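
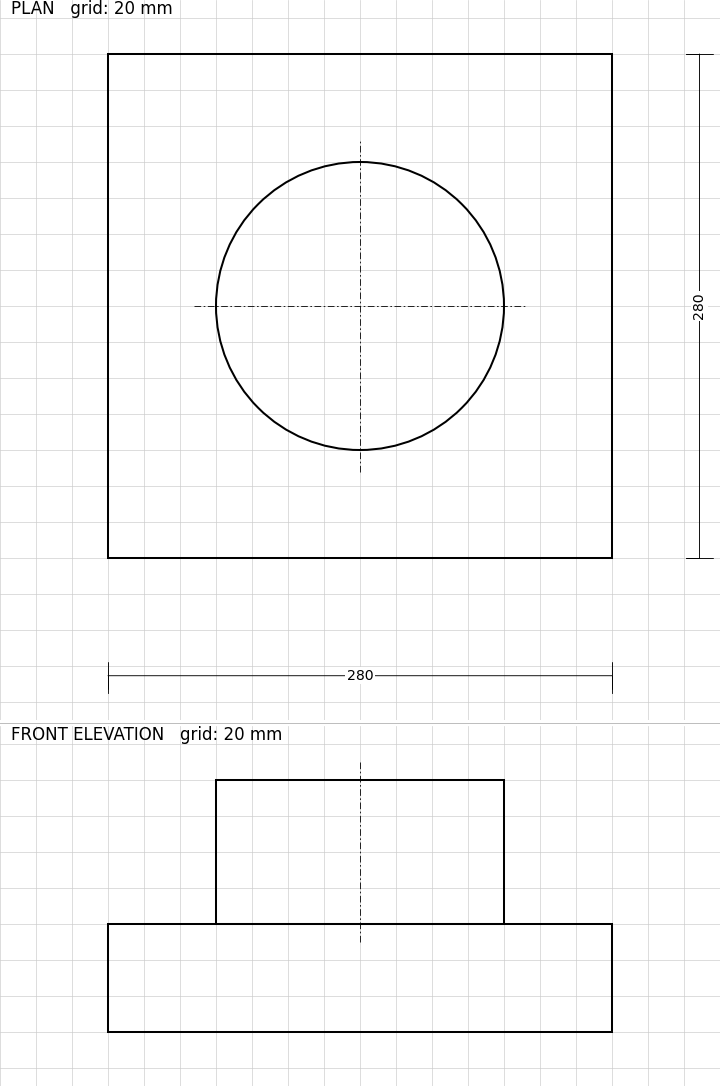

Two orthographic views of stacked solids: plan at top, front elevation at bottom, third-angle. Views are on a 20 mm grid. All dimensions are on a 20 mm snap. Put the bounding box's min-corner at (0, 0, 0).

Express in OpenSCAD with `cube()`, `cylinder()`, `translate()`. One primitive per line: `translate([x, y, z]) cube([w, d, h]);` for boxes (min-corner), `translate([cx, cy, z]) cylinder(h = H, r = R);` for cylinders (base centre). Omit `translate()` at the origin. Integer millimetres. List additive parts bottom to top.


cube([280, 280, 60]);
translate([140, 140, 60]) cylinder(h = 80, r = 80);


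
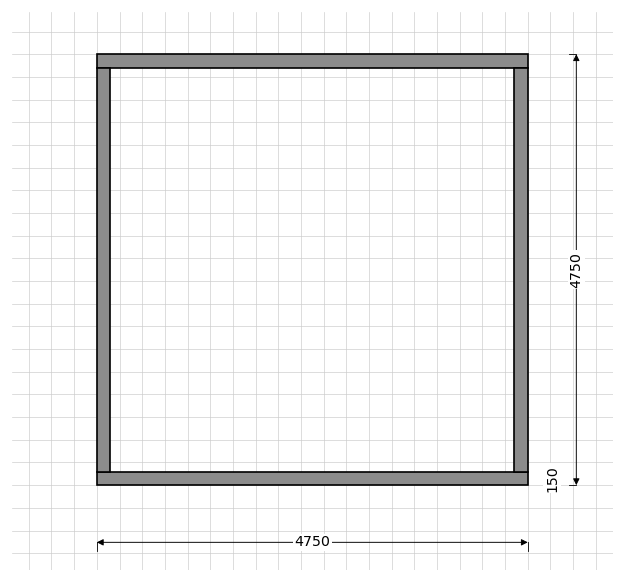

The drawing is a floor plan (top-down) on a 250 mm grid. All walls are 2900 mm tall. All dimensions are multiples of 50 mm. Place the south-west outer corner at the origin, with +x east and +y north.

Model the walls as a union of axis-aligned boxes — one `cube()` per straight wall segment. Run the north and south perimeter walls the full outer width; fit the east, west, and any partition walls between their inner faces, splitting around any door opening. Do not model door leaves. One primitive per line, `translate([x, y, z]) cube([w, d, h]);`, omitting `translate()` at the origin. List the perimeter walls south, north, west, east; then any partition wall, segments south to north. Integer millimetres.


cube([4750, 150, 2900]);
translate([0, 4600, 0]) cube([4750, 150, 2900]);
translate([0, 150, 0]) cube([150, 4450, 2900]);
translate([4600, 150, 0]) cube([150, 4450, 2900]);


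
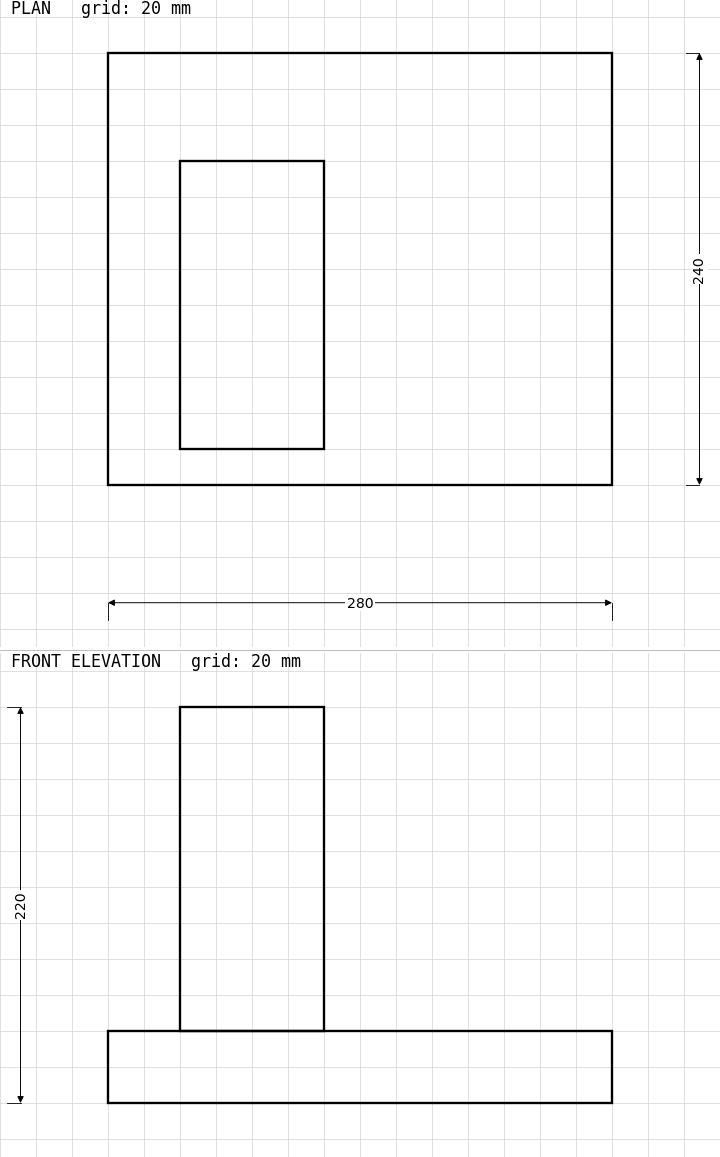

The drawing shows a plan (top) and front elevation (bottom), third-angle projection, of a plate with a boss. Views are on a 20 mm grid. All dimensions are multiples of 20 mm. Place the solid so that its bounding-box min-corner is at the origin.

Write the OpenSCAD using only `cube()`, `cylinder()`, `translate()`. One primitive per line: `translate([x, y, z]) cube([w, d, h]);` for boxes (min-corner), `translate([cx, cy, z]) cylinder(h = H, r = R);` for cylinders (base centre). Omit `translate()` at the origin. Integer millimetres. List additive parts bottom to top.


cube([280, 240, 40]);
translate([40, 20, 40]) cube([80, 160, 180]);


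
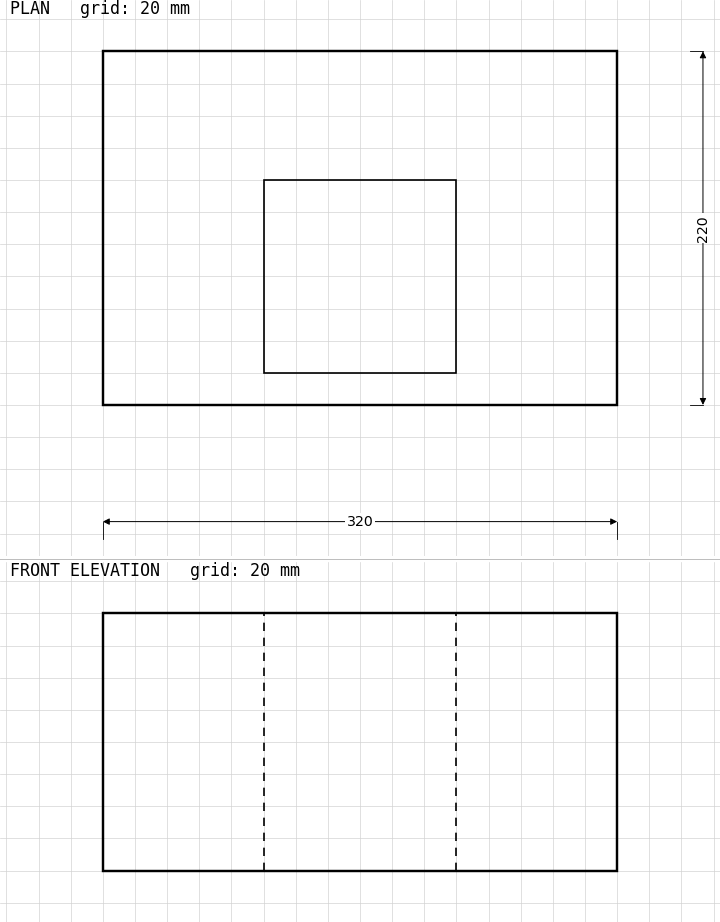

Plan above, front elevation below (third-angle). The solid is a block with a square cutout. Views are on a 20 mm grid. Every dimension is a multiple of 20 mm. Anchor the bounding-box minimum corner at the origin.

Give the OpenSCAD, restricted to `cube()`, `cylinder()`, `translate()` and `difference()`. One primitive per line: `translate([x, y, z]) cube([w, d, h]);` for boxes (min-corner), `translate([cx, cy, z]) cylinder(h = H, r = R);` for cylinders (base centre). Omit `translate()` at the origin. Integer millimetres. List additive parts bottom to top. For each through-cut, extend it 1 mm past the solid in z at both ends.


difference() {
  cube([320, 220, 160]);
  translate([100, 20, -1]) cube([120, 120, 162]);
}


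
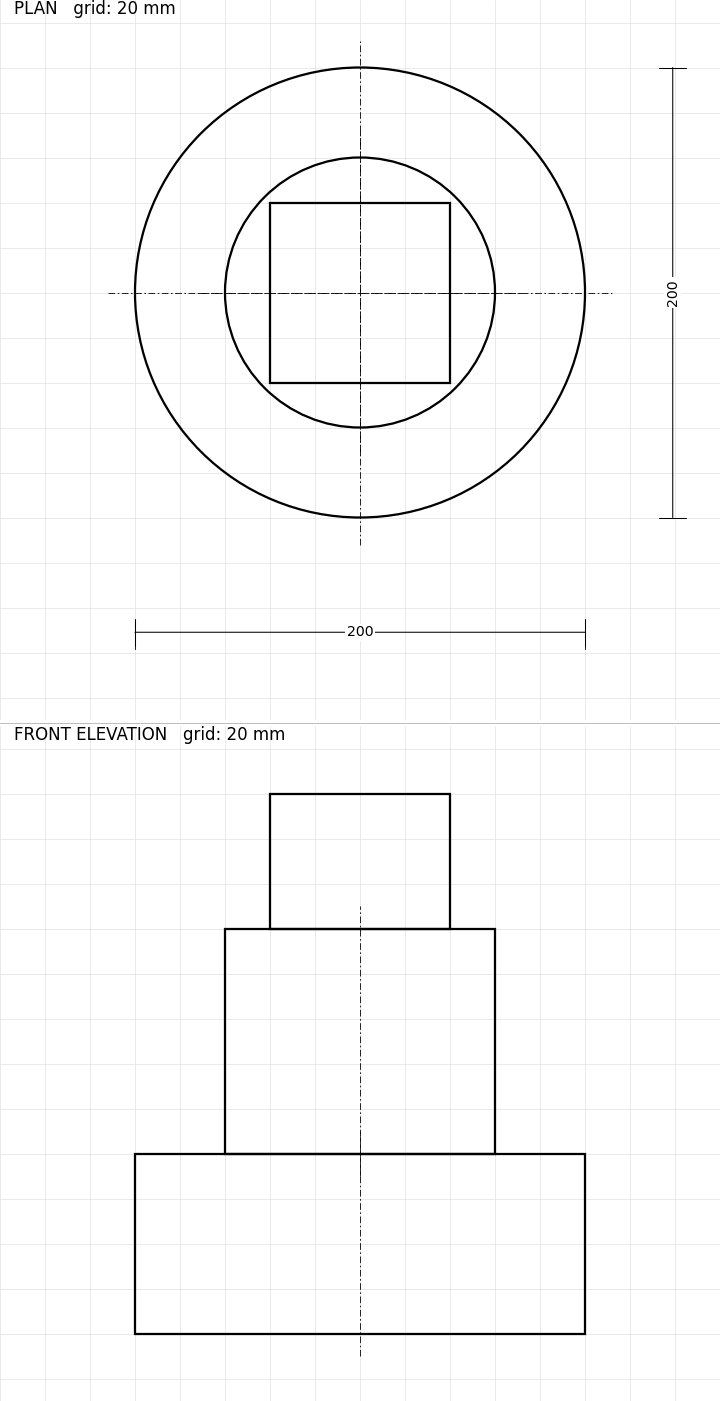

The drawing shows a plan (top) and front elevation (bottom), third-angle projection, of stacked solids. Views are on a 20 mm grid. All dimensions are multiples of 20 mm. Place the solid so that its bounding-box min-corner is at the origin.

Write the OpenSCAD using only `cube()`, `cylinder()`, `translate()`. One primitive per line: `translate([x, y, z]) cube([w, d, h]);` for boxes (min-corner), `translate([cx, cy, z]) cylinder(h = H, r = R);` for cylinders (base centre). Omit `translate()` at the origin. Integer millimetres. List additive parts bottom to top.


translate([100, 100, 0]) cylinder(h = 80, r = 100);
translate([100, 100, 80]) cylinder(h = 100, r = 60);
translate([60, 60, 180]) cube([80, 80, 60]);


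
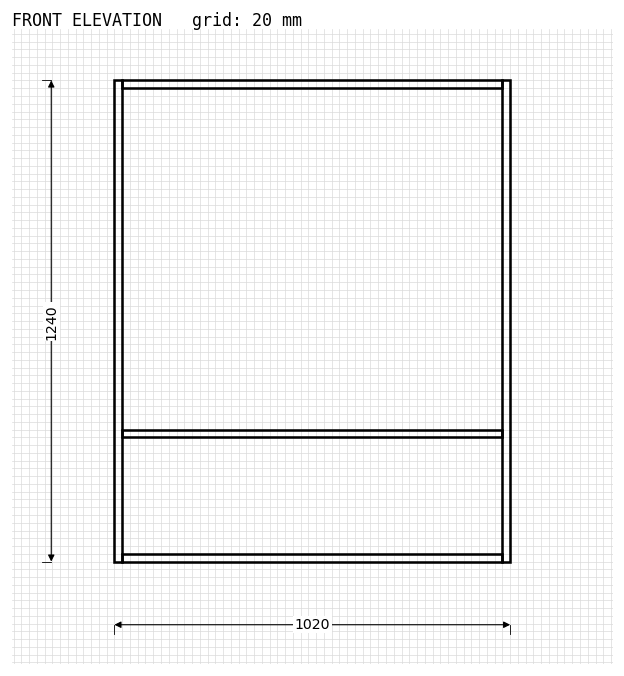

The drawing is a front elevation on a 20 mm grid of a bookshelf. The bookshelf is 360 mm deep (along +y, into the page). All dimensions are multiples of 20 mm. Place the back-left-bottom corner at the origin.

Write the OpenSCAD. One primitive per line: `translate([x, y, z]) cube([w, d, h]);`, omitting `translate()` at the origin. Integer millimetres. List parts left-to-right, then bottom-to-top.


cube([20, 360, 1240]);
translate([20, 0, 0]) cube([980, 360, 20]);
translate([20, 0, 320]) cube([980, 360, 20]);
translate([20, 0, 1220]) cube([980, 360, 20]);
translate([1000, 0, 0]) cube([20, 360, 1240]);


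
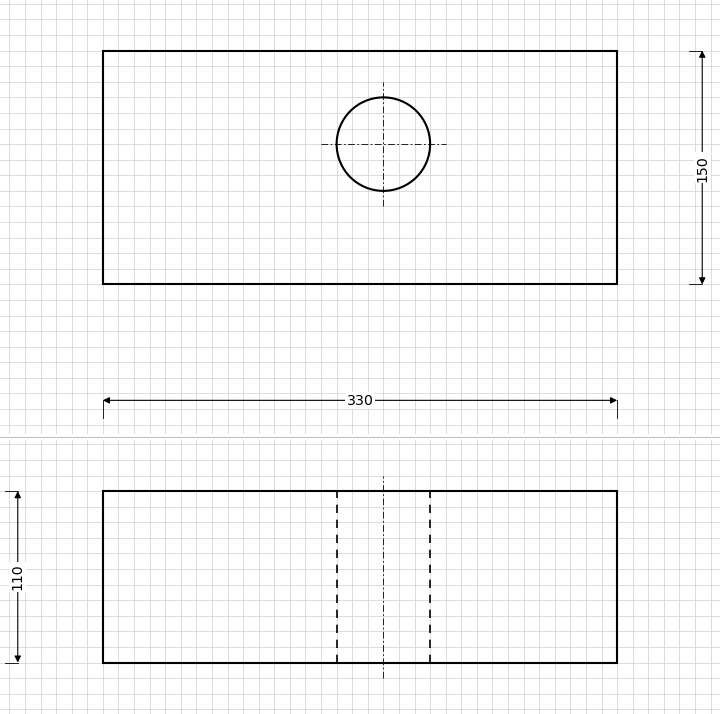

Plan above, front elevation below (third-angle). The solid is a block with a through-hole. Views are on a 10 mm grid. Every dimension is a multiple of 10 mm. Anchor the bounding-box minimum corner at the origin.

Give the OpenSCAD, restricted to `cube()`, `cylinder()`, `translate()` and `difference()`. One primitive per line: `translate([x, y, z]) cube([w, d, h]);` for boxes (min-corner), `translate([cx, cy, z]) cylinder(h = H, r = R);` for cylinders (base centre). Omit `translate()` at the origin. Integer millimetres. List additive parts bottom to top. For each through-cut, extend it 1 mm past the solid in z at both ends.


difference() {
  cube([330, 150, 110]);
  translate([180, 90, -1]) cylinder(h = 112, r = 30);
}


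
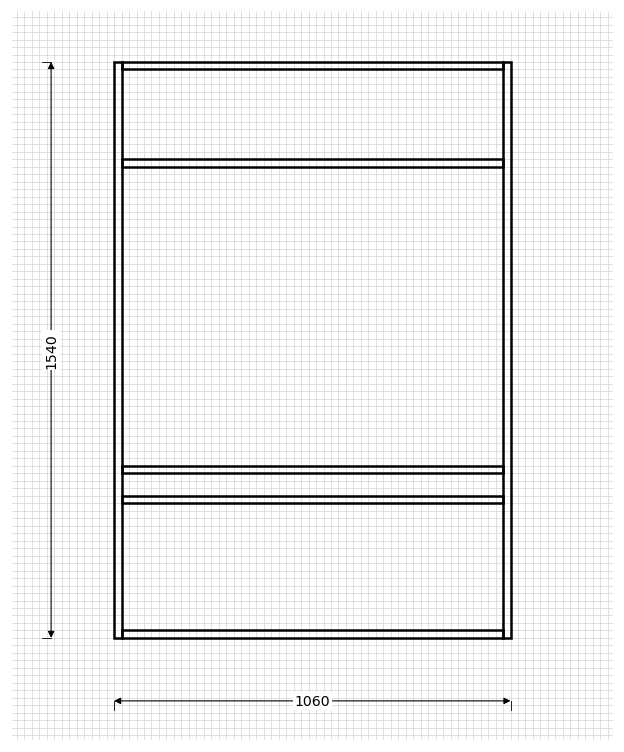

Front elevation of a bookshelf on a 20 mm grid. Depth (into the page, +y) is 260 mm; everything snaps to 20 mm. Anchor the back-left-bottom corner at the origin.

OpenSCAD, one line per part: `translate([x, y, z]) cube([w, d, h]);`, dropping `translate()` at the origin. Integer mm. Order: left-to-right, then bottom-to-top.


cube([20, 260, 1540]);
translate([20, 0, 0]) cube([1020, 260, 20]);
translate([20, 0, 360]) cube([1020, 260, 20]);
translate([20, 0, 440]) cube([1020, 260, 20]);
translate([20, 0, 1260]) cube([1020, 260, 20]);
translate([20, 0, 1520]) cube([1020, 260, 20]);
translate([1040, 0, 0]) cube([20, 260, 1540]);


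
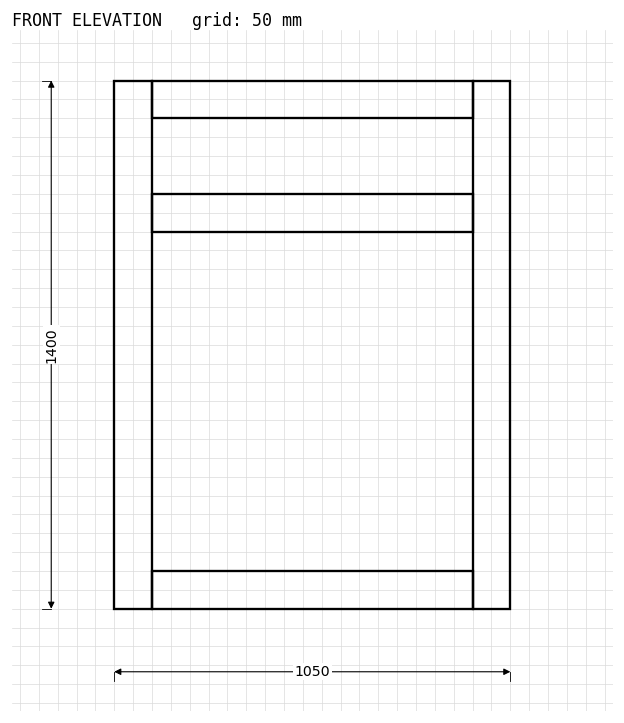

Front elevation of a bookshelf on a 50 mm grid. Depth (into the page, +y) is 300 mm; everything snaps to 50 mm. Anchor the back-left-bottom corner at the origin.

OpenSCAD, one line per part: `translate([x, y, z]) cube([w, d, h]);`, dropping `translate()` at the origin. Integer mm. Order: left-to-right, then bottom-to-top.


cube([100, 300, 1400]);
translate([100, 0, 0]) cube([850, 300, 100]);
translate([100, 0, 1000]) cube([850, 300, 100]);
translate([100, 0, 1300]) cube([850, 300, 100]);
translate([950, 0, 0]) cube([100, 300, 1400]);


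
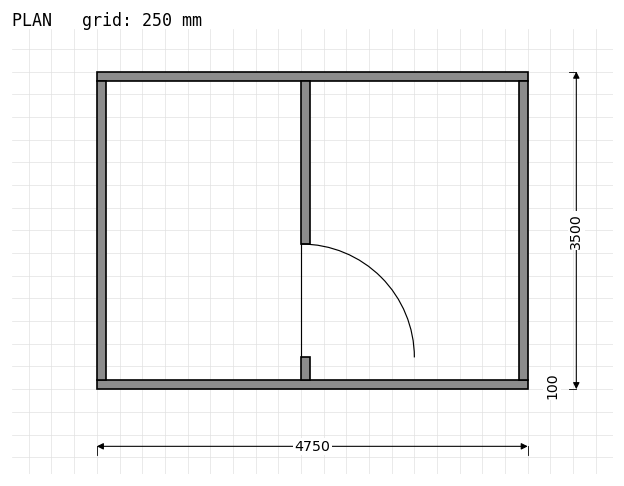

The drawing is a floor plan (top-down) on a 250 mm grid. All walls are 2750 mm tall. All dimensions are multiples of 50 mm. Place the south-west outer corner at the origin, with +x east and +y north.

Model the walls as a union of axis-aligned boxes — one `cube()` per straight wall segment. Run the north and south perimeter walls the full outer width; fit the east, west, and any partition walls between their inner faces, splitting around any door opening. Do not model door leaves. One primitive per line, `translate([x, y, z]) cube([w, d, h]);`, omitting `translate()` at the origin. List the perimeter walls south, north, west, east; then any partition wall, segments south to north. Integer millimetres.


cube([4750, 100, 2750]);
translate([0, 3400, 0]) cube([4750, 100, 2750]);
translate([0, 100, 0]) cube([100, 3300, 2750]);
translate([4650, 100, 0]) cube([100, 3300, 2750]);
translate([2250, 100, 0]) cube([100, 250, 2750]);
translate([2250, 1600, 0]) cube([100, 1800, 2750]);


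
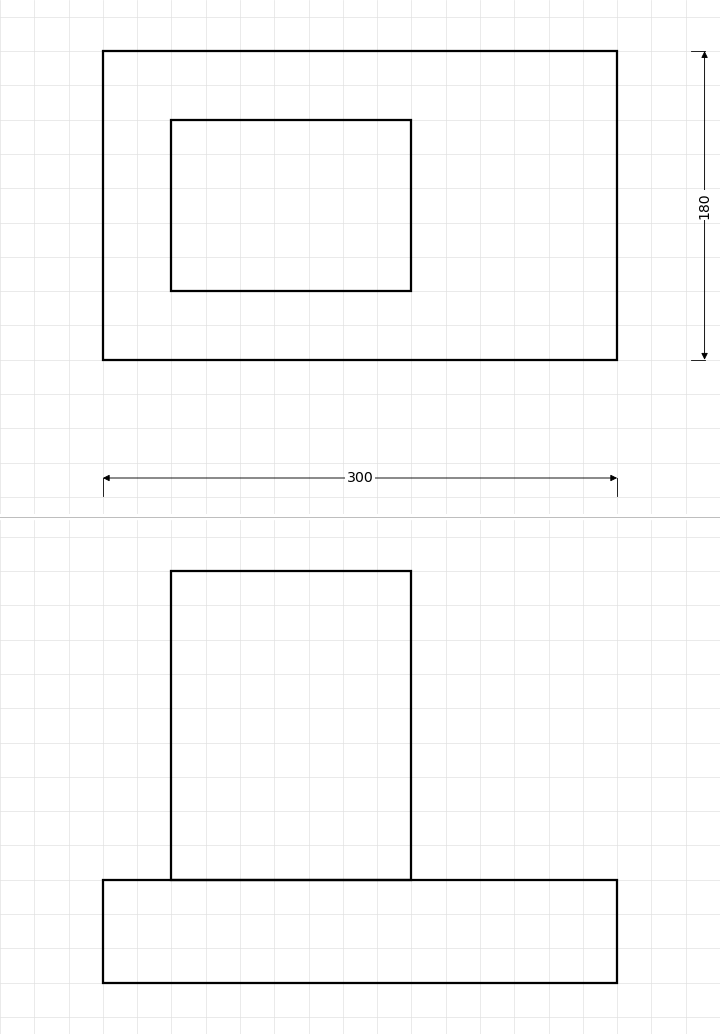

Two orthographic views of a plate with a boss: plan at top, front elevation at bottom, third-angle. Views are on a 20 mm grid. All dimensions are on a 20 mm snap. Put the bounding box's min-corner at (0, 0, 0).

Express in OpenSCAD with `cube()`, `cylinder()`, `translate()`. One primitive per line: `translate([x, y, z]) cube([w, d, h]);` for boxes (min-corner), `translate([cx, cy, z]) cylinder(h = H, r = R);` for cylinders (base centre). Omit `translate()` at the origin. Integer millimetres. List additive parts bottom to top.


cube([300, 180, 60]);
translate([40, 40, 60]) cube([140, 100, 180]);


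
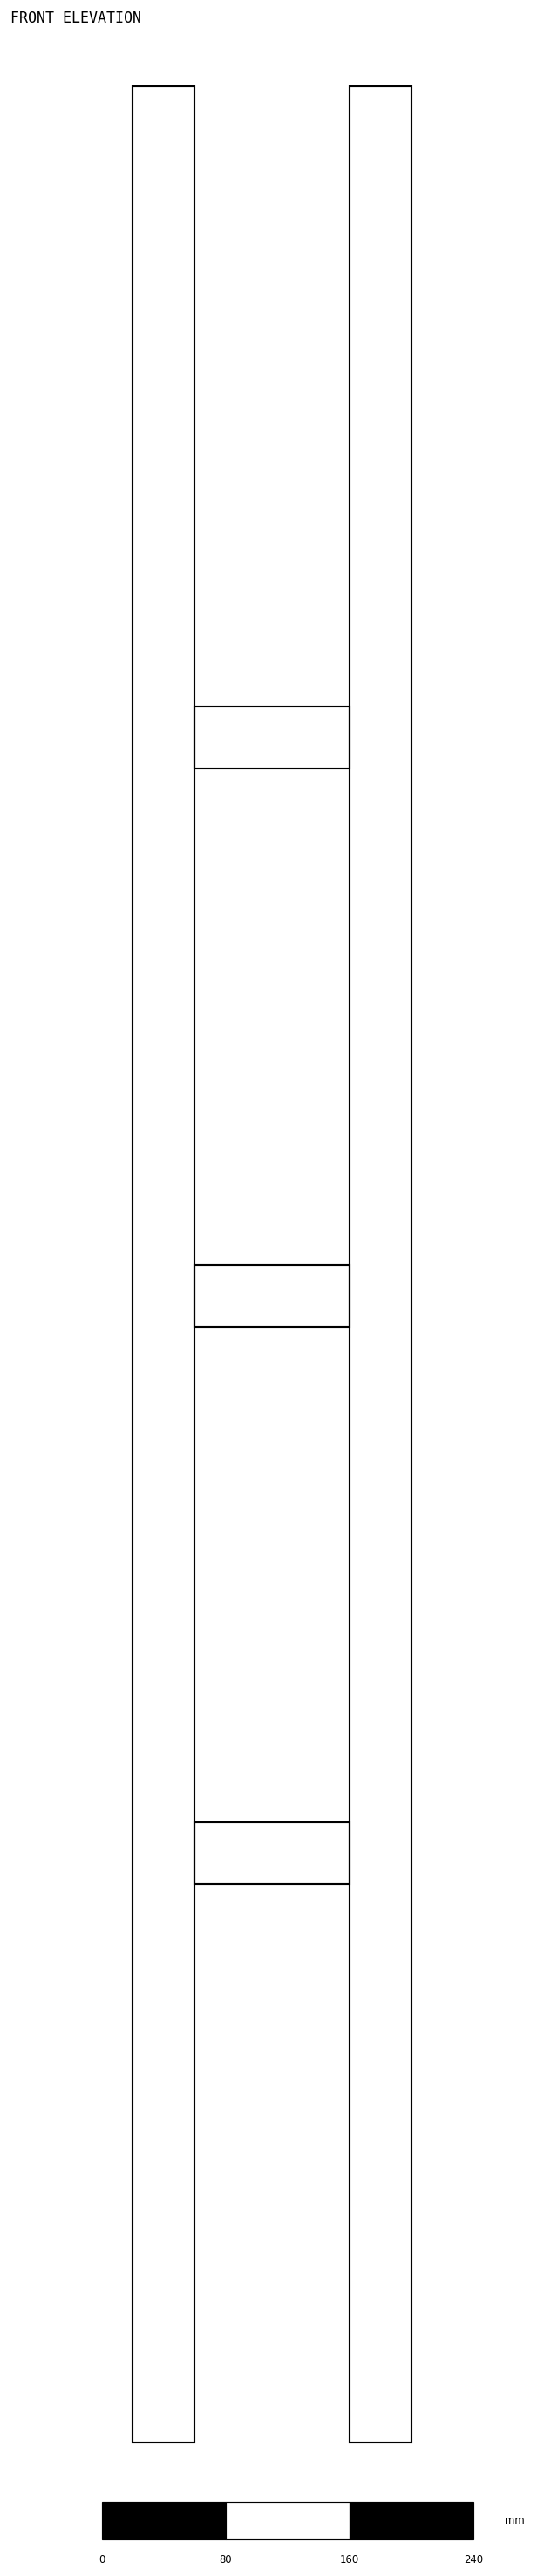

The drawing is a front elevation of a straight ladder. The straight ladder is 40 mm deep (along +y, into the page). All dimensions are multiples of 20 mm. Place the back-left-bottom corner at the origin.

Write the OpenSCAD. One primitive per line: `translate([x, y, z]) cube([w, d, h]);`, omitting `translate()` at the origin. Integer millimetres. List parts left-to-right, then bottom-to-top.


cube([40, 40, 1520]);
translate([40, 0, 360]) cube([100, 40, 40]);
translate([40, 0, 720]) cube([100, 40, 40]);
translate([40, 0, 1080]) cube([100, 40, 40]);
translate([140, 0, 0]) cube([40, 40, 1520]);


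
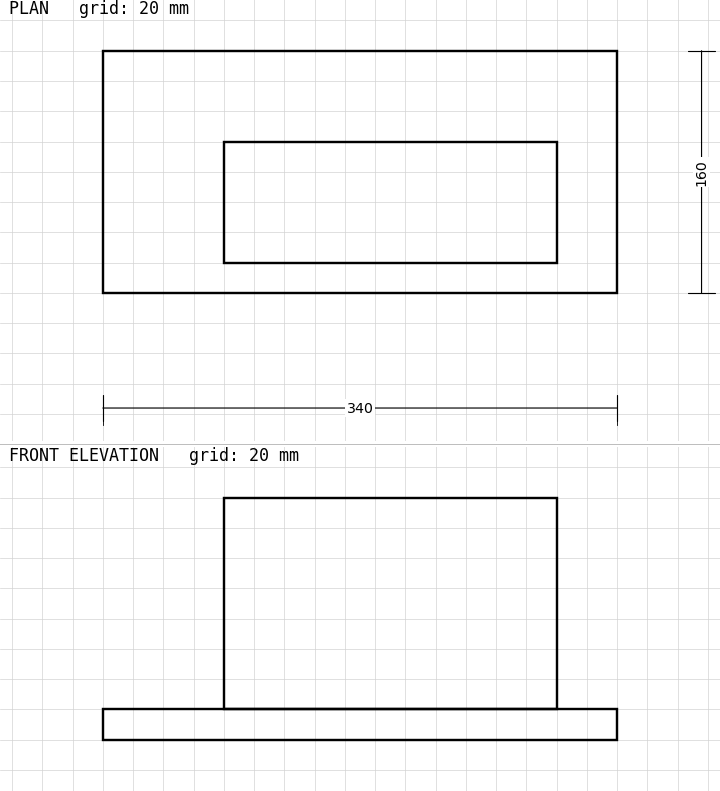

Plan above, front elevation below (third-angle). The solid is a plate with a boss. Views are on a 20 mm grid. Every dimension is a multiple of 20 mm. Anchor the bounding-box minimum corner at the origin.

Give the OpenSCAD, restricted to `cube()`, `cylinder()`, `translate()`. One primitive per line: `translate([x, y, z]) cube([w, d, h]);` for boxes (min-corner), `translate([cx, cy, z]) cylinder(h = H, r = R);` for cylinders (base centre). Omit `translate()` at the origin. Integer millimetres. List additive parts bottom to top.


cube([340, 160, 20]);
translate([80, 20, 20]) cube([220, 80, 140]);


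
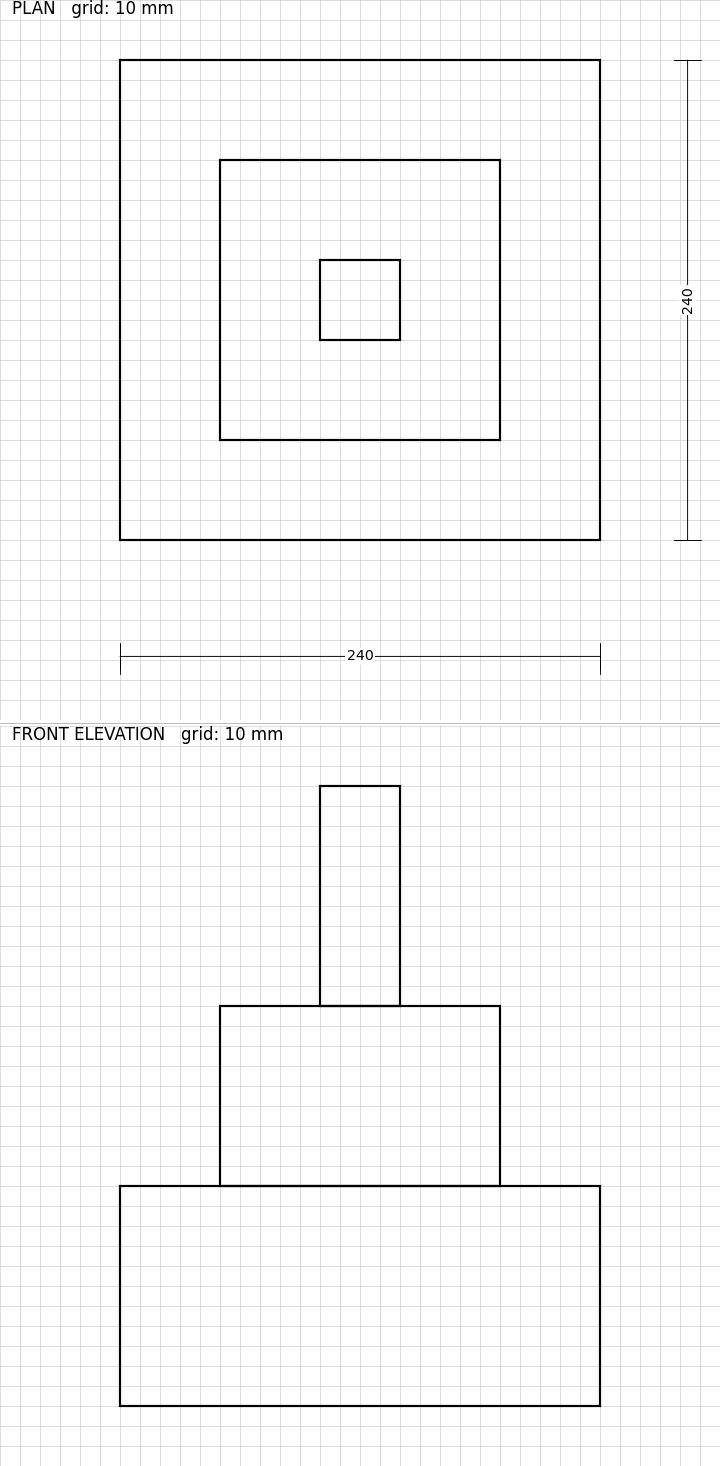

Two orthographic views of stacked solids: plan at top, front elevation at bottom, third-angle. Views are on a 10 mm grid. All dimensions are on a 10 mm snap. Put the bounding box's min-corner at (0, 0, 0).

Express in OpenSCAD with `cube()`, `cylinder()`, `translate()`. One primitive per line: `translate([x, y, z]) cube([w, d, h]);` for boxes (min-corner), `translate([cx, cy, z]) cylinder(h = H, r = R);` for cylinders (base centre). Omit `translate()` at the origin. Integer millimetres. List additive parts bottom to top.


cube([240, 240, 110]);
translate([50, 50, 110]) cube([140, 140, 90]);
translate([100, 100, 200]) cube([40, 40, 110]);


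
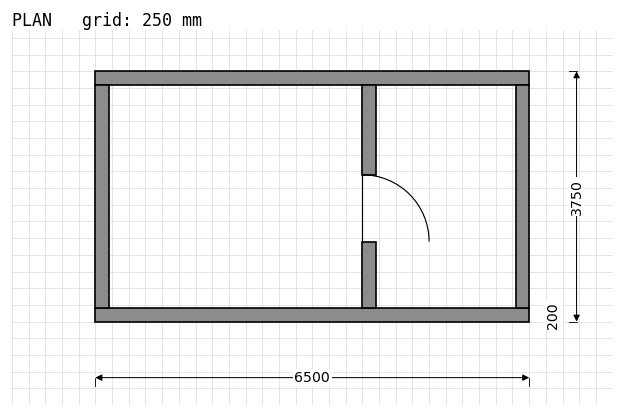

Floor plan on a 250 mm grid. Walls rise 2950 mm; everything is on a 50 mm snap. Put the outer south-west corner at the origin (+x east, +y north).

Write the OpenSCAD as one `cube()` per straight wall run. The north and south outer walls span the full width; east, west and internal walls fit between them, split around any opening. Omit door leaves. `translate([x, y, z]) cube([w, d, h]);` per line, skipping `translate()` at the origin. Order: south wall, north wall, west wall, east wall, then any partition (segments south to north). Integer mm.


cube([6500, 200, 2950]);
translate([0, 3550, 0]) cube([6500, 200, 2950]);
translate([0, 200, 0]) cube([200, 3350, 2950]);
translate([6300, 200, 0]) cube([200, 3350, 2950]);
translate([4000, 200, 0]) cube([200, 1000, 2950]);
translate([4000, 2200, 0]) cube([200, 1350, 2950]);


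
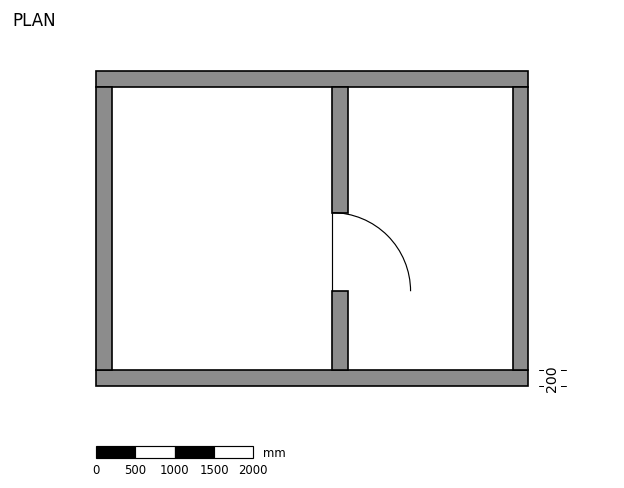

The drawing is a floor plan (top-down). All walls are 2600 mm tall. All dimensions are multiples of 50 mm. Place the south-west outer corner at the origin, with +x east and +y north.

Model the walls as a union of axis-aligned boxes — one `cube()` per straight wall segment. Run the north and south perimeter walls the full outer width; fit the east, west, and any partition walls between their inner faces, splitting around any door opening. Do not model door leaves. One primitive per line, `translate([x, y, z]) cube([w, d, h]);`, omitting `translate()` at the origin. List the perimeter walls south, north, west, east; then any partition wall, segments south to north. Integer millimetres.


cube([5500, 200, 2600]);
translate([0, 3800, 0]) cube([5500, 200, 2600]);
translate([0, 200, 0]) cube([200, 3600, 2600]);
translate([5300, 200, 0]) cube([200, 3600, 2600]);
translate([3000, 200, 0]) cube([200, 1000, 2600]);
translate([3000, 2200, 0]) cube([200, 1600, 2600]);


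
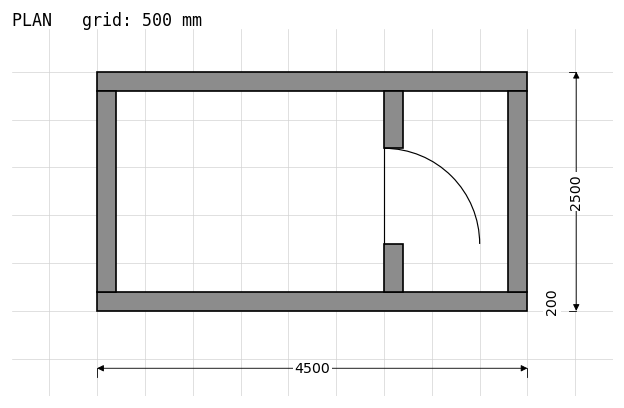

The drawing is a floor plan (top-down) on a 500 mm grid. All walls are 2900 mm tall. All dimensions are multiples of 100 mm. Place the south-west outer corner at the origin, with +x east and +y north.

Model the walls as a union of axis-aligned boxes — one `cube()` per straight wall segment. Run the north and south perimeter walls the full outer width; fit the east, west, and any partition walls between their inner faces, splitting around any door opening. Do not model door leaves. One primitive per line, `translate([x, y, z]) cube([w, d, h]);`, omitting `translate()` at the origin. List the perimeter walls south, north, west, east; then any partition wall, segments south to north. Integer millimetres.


cube([4500, 200, 2900]);
translate([0, 2300, 0]) cube([4500, 200, 2900]);
translate([0, 200, 0]) cube([200, 2100, 2900]);
translate([4300, 200, 0]) cube([200, 2100, 2900]);
translate([3000, 200, 0]) cube([200, 500, 2900]);
translate([3000, 1700, 0]) cube([200, 600, 2900]);


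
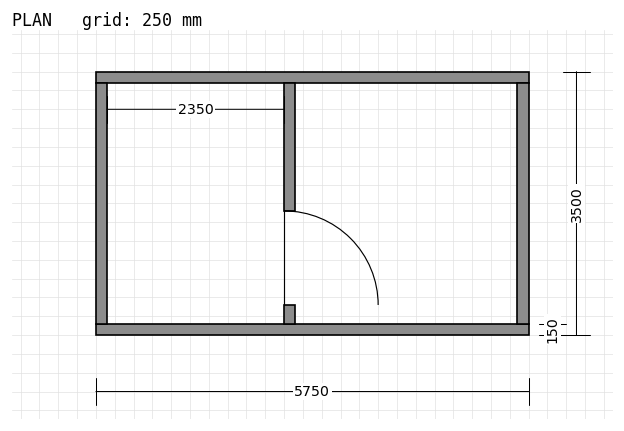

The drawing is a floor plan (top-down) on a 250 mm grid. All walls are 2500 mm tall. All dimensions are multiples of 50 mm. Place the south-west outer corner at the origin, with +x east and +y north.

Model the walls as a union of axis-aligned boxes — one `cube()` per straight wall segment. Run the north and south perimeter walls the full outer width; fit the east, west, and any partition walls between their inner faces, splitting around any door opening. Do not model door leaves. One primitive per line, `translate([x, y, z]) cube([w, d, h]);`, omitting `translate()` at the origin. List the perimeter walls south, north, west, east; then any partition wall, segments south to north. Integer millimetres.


cube([5750, 150, 2500]);
translate([0, 3350, 0]) cube([5750, 150, 2500]);
translate([0, 150, 0]) cube([150, 3200, 2500]);
translate([5600, 150, 0]) cube([150, 3200, 2500]);
translate([2500, 150, 0]) cube([150, 250, 2500]);
translate([2500, 1650, 0]) cube([150, 1700, 2500]);


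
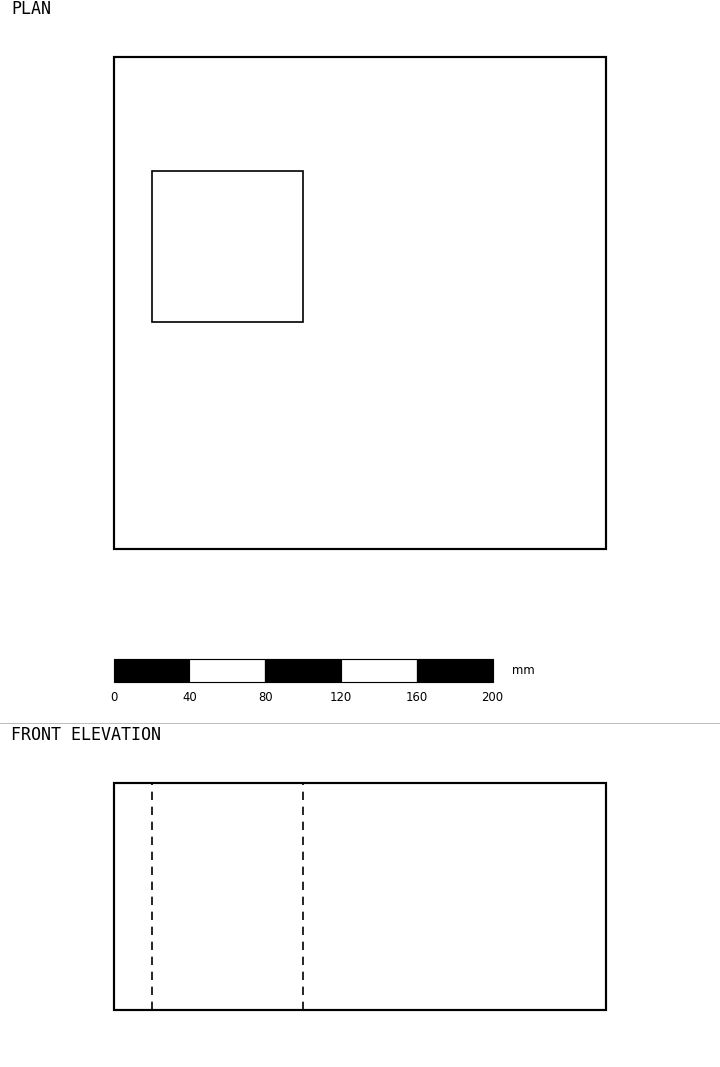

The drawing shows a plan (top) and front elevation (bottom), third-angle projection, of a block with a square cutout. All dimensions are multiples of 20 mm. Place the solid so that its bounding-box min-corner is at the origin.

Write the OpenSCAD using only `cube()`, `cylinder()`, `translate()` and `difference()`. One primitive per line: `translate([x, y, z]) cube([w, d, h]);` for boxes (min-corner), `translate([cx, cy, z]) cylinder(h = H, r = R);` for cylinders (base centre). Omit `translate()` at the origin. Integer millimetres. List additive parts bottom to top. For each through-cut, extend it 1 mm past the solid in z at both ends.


difference() {
  cube([260, 260, 120]);
  translate([20, 120, -1]) cube([80, 80, 122]);
}


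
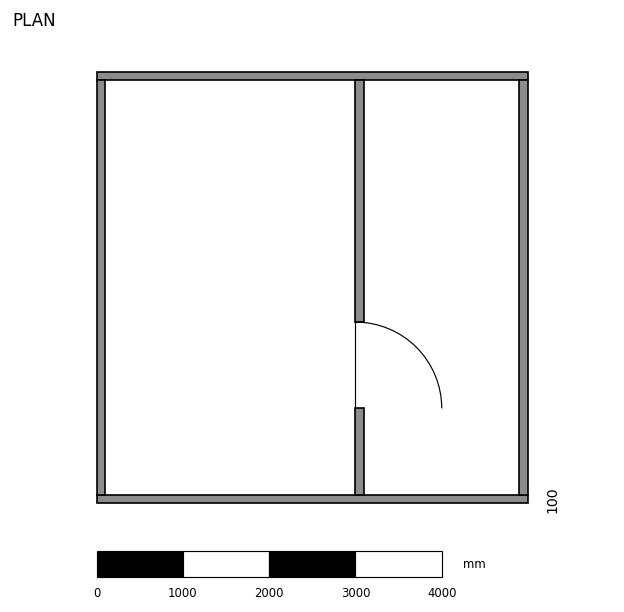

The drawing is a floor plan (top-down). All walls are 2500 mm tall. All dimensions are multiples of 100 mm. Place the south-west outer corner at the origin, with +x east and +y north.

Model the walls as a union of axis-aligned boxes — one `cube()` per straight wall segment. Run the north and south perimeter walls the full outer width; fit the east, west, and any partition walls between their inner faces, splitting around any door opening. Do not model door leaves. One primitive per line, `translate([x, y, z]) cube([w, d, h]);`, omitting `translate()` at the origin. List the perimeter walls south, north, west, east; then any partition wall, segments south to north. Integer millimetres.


cube([5000, 100, 2500]);
translate([0, 4900, 0]) cube([5000, 100, 2500]);
translate([0, 100, 0]) cube([100, 4800, 2500]);
translate([4900, 100, 0]) cube([100, 4800, 2500]);
translate([3000, 100, 0]) cube([100, 1000, 2500]);
translate([3000, 2100, 0]) cube([100, 2800, 2500]);


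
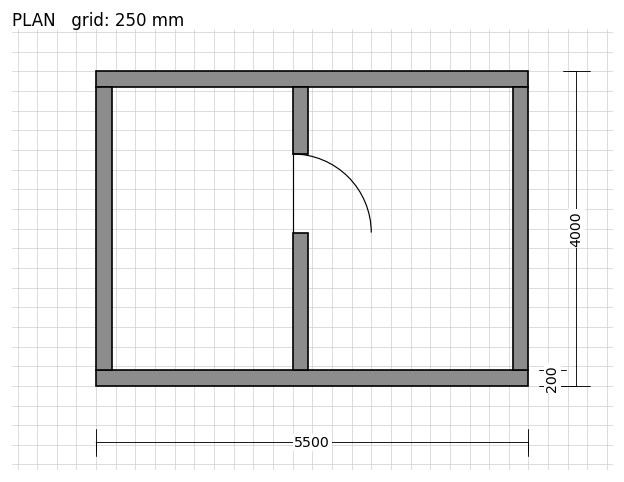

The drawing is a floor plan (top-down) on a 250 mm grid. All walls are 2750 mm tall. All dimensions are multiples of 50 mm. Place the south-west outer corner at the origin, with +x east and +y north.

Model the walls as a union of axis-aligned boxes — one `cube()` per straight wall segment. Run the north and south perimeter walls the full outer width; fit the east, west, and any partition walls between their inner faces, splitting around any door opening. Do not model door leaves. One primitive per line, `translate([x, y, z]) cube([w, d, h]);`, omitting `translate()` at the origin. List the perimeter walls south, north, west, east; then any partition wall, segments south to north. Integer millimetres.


cube([5500, 200, 2750]);
translate([0, 3800, 0]) cube([5500, 200, 2750]);
translate([0, 200, 0]) cube([200, 3600, 2750]);
translate([5300, 200, 0]) cube([200, 3600, 2750]);
translate([2500, 200, 0]) cube([200, 1750, 2750]);
translate([2500, 2950, 0]) cube([200, 850, 2750]);


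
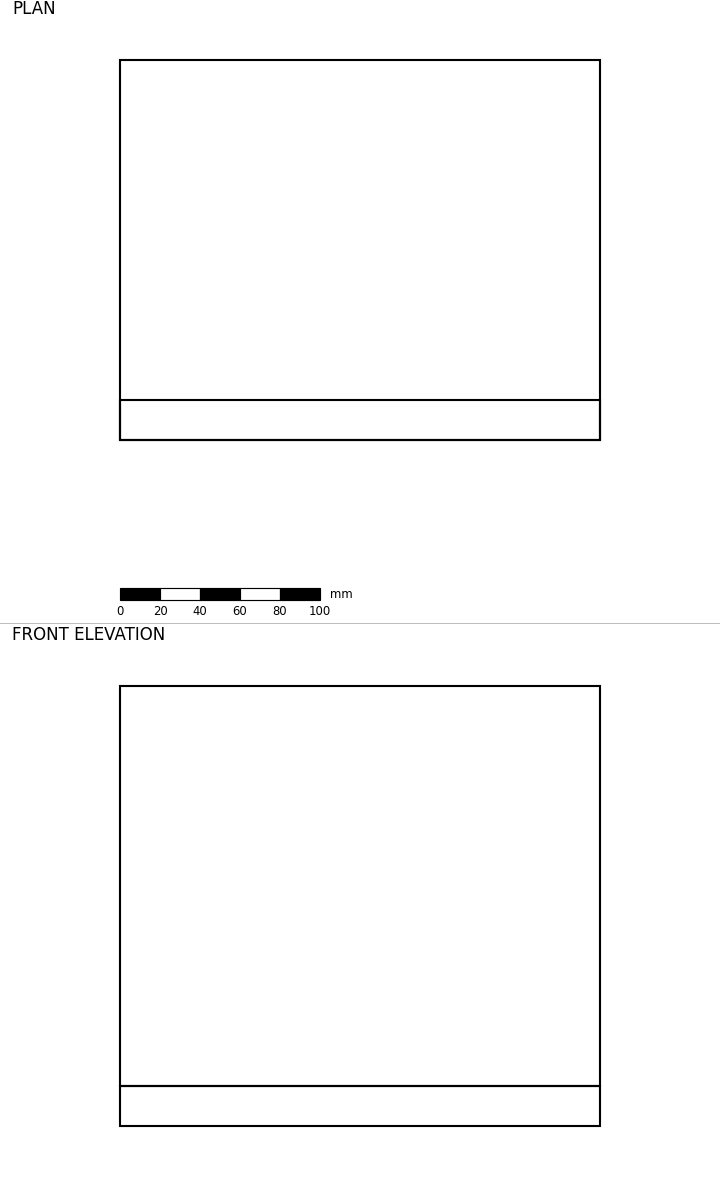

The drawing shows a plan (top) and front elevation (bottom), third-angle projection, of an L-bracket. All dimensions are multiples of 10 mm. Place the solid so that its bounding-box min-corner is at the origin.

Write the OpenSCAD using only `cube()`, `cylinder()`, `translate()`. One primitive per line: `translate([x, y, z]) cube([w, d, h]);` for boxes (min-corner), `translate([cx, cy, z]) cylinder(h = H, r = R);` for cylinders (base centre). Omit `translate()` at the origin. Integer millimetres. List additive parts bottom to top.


cube([240, 190, 20]);
translate([0, 0, 20]) cube([240, 20, 200]);


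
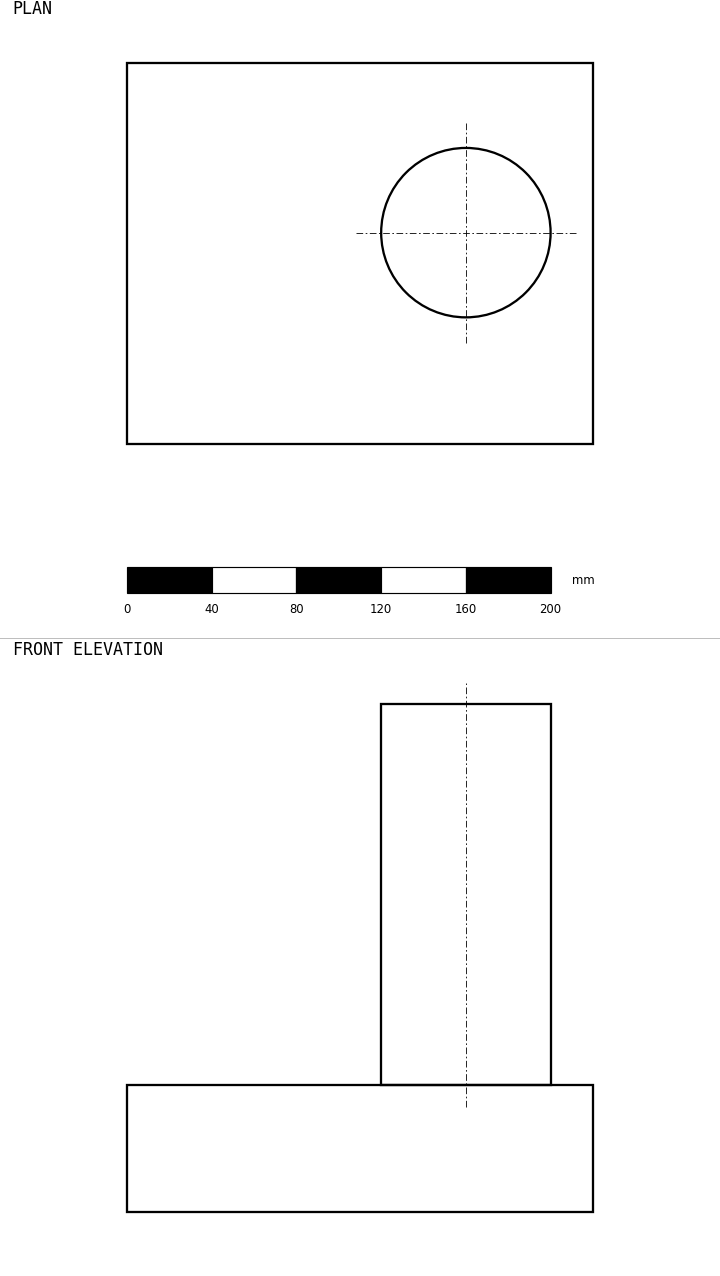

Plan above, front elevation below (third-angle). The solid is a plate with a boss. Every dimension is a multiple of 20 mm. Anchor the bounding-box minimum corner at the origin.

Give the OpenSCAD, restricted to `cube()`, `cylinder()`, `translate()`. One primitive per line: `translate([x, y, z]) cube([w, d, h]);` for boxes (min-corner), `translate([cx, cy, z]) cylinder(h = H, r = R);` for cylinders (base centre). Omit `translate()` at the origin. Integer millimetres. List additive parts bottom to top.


cube([220, 180, 60]);
translate([160, 100, 60]) cylinder(h = 180, r = 40);


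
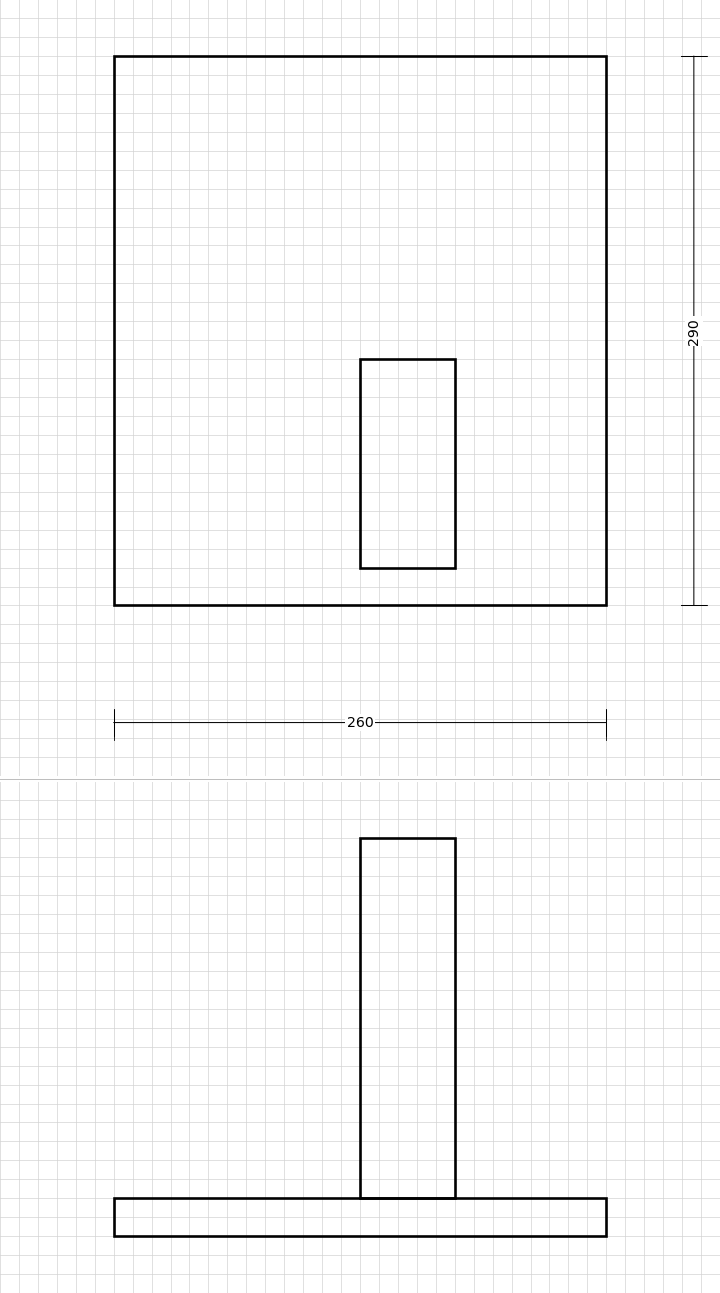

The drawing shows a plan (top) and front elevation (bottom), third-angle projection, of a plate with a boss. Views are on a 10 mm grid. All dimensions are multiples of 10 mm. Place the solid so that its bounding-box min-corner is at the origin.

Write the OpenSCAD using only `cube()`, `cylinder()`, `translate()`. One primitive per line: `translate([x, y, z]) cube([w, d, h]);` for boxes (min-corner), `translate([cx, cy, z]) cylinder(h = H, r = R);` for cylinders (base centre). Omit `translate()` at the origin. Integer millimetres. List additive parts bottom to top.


cube([260, 290, 20]);
translate([130, 20, 20]) cube([50, 110, 190]);


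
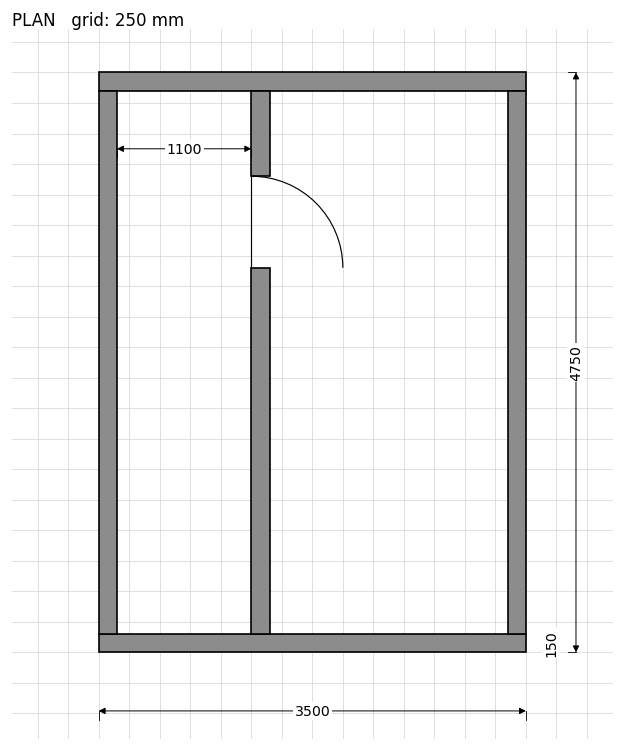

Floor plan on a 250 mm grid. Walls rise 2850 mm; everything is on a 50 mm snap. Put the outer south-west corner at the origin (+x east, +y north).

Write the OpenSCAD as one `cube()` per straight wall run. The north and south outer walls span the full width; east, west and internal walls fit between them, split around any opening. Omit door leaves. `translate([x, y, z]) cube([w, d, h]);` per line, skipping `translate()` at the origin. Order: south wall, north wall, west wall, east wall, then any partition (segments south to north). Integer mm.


cube([3500, 150, 2850]);
translate([0, 4600, 0]) cube([3500, 150, 2850]);
translate([0, 150, 0]) cube([150, 4450, 2850]);
translate([3350, 150, 0]) cube([150, 4450, 2850]);
translate([1250, 150, 0]) cube([150, 3000, 2850]);
translate([1250, 3900, 0]) cube([150, 700, 2850]);


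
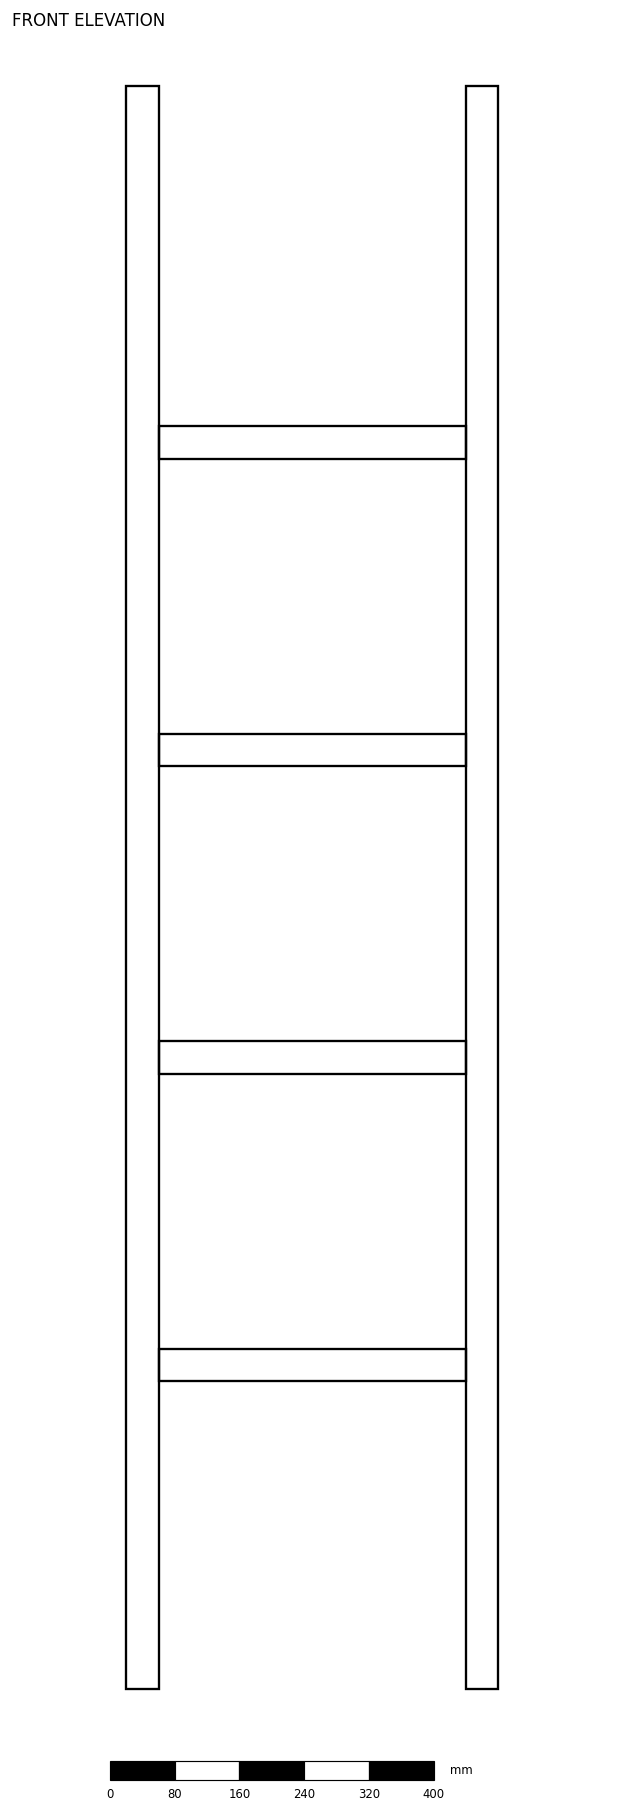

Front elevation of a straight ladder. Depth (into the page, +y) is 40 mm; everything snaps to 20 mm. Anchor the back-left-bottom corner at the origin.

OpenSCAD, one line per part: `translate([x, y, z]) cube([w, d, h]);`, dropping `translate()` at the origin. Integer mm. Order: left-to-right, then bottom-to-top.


cube([40, 40, 1980]);
translate([40, 0, 380]) cube([380, 40, 40]);
translate([40, 0, 760]) cube([380, 40, 40]);
translate([40, 0, 1140]) cube([380, 40, 40]);
translate([40, 0, 1520]) cube([380, 40, 40]);
translate([420, 0, 0]) cube([40, 40, 1980]);


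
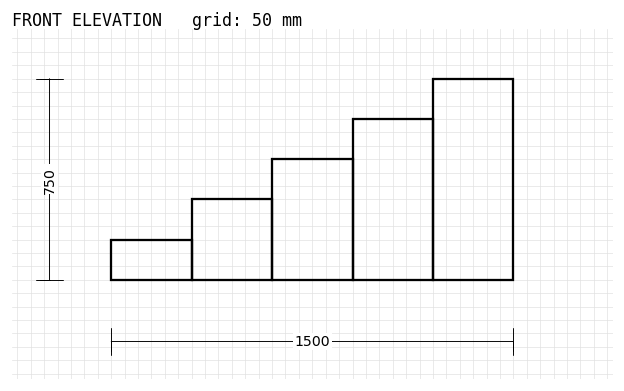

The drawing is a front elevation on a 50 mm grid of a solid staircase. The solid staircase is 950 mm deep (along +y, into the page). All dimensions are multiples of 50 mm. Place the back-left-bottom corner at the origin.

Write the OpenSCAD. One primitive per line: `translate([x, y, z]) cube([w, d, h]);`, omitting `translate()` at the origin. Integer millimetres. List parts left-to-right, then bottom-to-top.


cube([300, 950, 150]);
translate([300, 0, 0]) cube([300, 950, 300]);
translate([600, 0, 0]) cube([300, 950, 450]);
translate([900, 0, 0]) cube([300, 950, 600]);
translate([1200, 0, 0]) cube([300, 950, 750]);


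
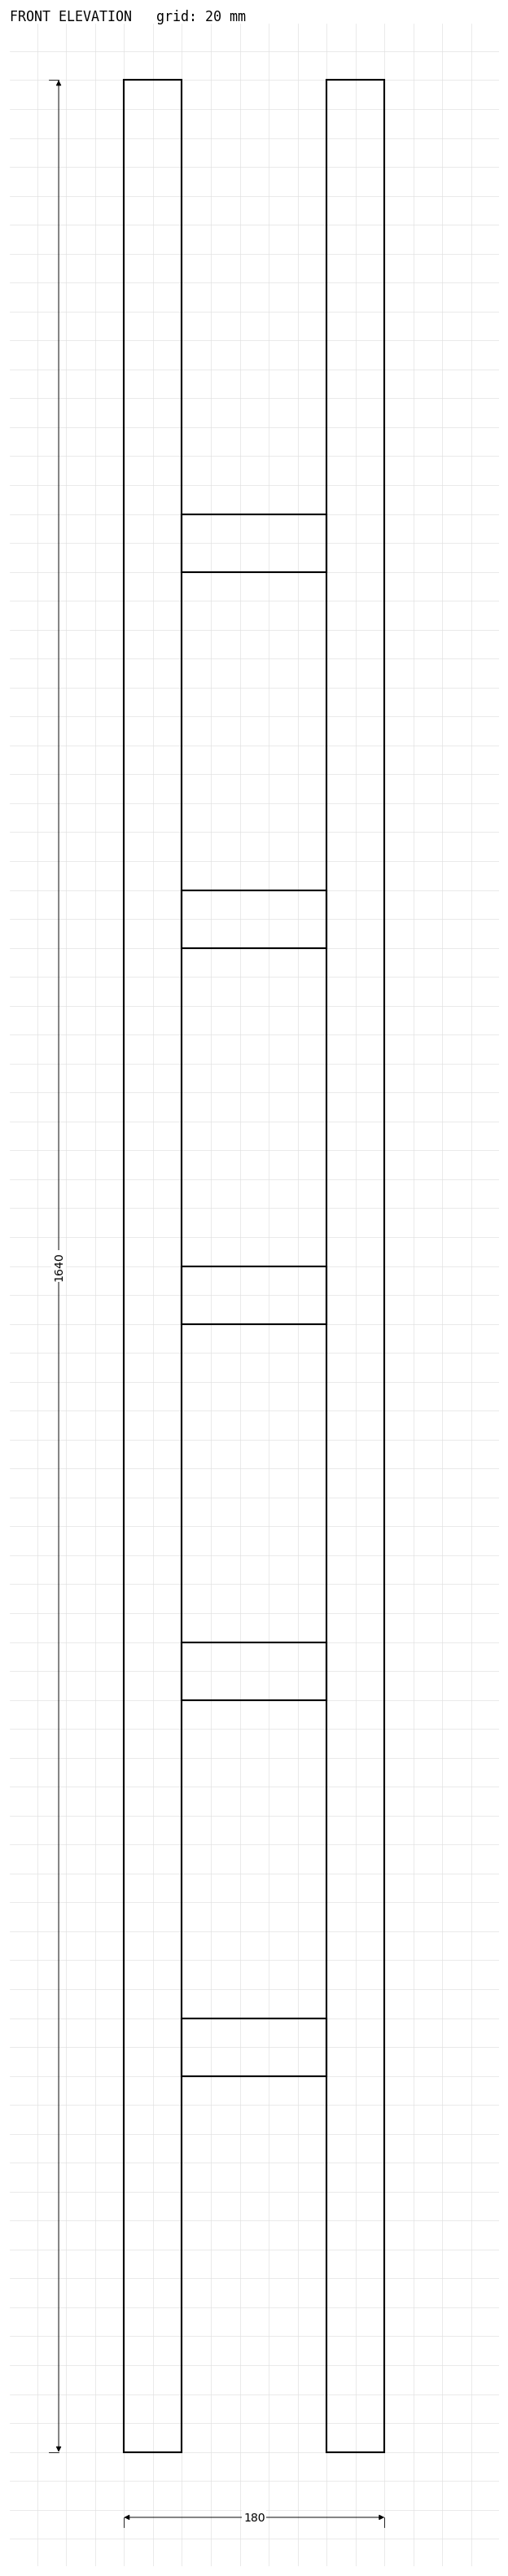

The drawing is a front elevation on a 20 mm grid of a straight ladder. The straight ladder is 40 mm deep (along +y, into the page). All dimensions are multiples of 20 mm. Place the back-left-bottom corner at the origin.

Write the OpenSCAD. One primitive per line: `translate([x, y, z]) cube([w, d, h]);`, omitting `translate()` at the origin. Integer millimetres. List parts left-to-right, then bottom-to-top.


cube([40, 40, 1640]);
translate([40, 0, 260]) cube([100, 40, 40]);
translate([40, 0, 520]) cube([100, 40, 40]);
translate([40, 0, 780]) cube([100, 40, 40]);
translate([40, 0, 1040]) cube([100, 40, 40]);
translate([40, 0, 1300]) cube([100, 40, 40]);
translate([140, 0, 0]) cube([40, 40, 1640]);


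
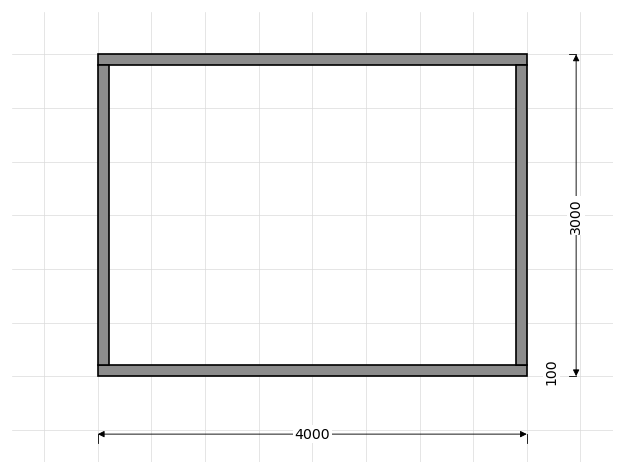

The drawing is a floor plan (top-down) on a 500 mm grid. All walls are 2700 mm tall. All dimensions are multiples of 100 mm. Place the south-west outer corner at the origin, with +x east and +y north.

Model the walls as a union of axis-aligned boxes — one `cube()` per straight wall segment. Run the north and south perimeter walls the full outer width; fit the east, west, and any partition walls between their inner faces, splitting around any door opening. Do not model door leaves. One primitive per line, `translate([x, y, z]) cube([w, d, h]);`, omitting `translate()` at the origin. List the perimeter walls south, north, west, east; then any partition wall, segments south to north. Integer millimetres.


cube([4000, 100, 2700]);
translate([0, 2900, 0]) cube([4000, 100, 2700]);
translate([0, 100, 0]) cube([100, 2800, 2700]);
translate([3900, 100, 0]) cube([100, 2800, 2700]);


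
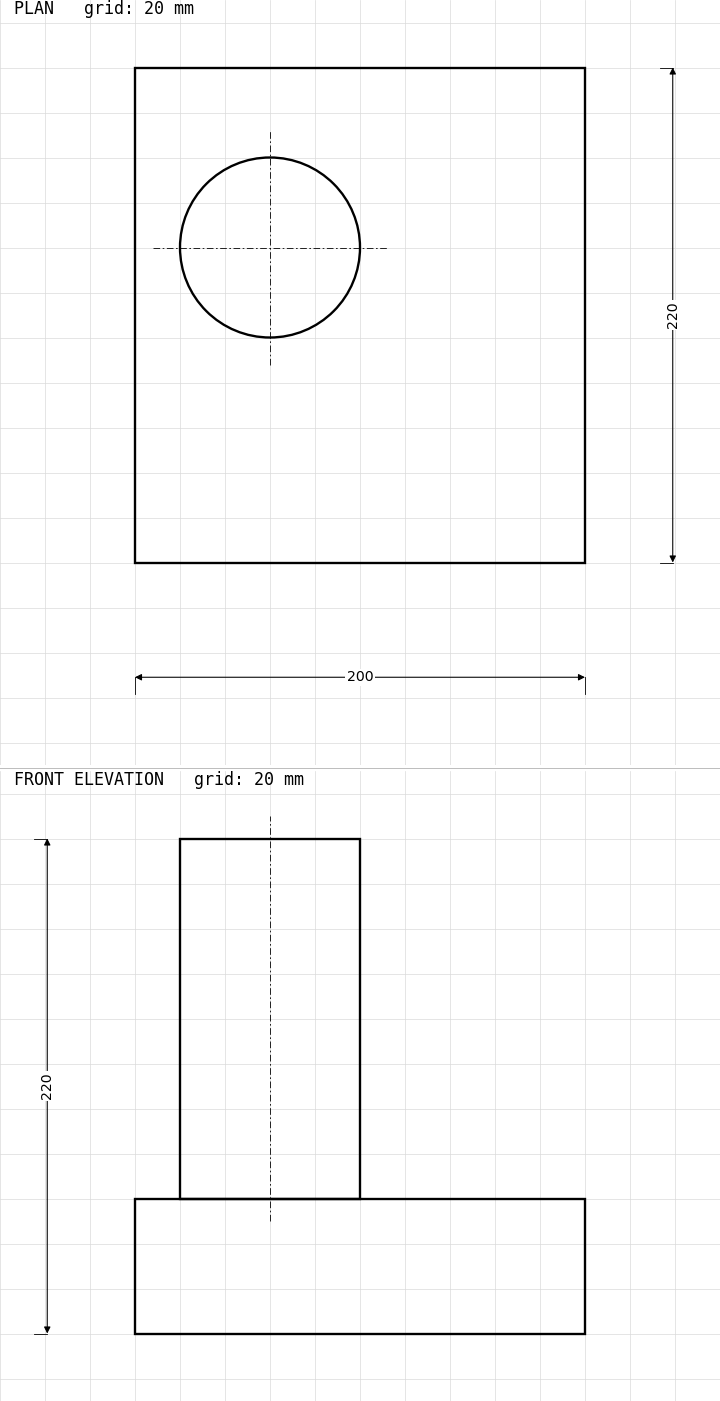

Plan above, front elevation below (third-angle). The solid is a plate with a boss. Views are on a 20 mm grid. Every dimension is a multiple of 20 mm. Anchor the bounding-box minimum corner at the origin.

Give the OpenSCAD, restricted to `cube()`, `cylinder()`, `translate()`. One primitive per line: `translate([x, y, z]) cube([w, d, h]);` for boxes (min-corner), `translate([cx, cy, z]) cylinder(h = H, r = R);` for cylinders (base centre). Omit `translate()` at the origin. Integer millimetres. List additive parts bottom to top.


cube([200, 220, 60]);
translate([60, 140, 60]) cylinder(h = 160, r = 40);


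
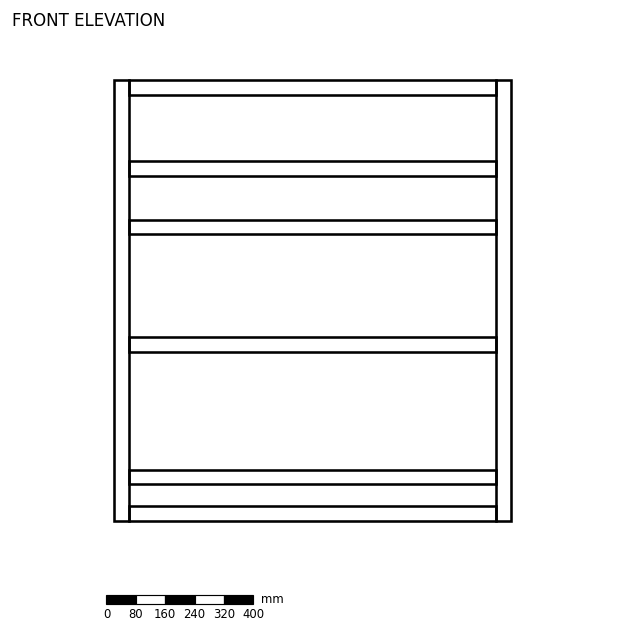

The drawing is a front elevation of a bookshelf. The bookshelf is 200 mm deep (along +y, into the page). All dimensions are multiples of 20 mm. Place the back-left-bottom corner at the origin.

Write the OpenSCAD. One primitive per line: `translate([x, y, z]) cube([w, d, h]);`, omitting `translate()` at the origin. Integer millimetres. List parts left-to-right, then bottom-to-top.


cube([40, 200, 1200]);
translate([40, 0, 0]) cube([1000, 200, 40]);
translate([40, 0, 100]) cube([1000, 200, 40]);
translate([40, 0, 460]) cube([1000, 200, 40]);
translate([40, 0, 780]) cube([1000, 200, 40]);
translate([40, 0, 940]) cube([1000, 200, 40]);
translate([40, 0, 1160]) cube([1000, 200, 40]);
translate([1040, 0, 0]) cube([40, 200, 1200]);


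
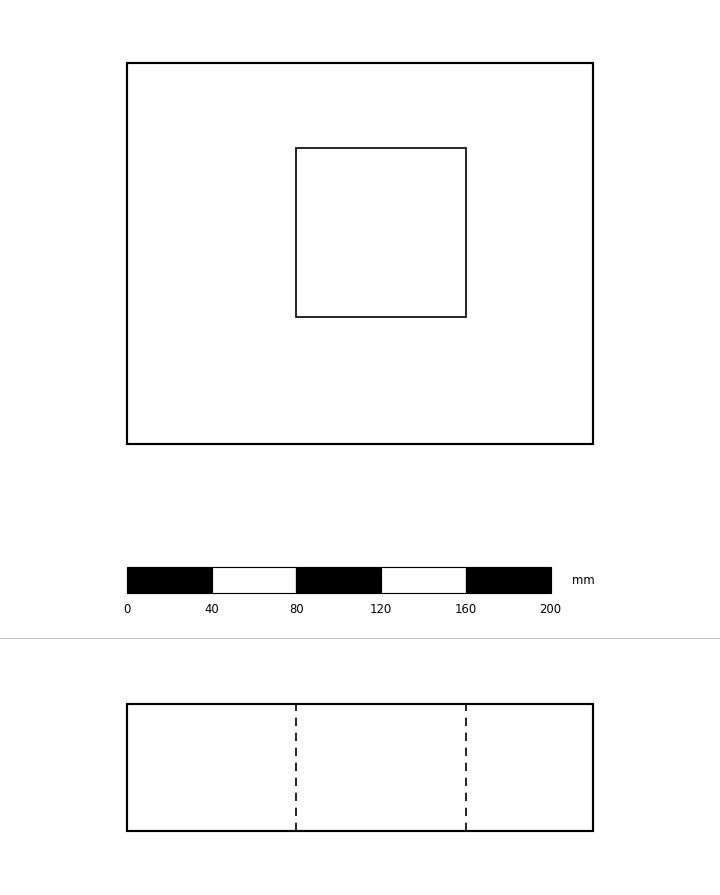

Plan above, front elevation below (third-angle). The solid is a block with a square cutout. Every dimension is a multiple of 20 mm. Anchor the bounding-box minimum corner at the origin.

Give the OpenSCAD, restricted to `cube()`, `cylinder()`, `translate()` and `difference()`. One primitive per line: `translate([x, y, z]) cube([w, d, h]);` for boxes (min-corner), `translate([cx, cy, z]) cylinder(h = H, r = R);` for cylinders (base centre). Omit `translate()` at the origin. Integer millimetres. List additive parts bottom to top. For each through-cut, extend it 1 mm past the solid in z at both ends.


difference() {
  cube([220, 180, 60]);
  translate([80, 60, -1]) cube([80, 80, 62]);
}


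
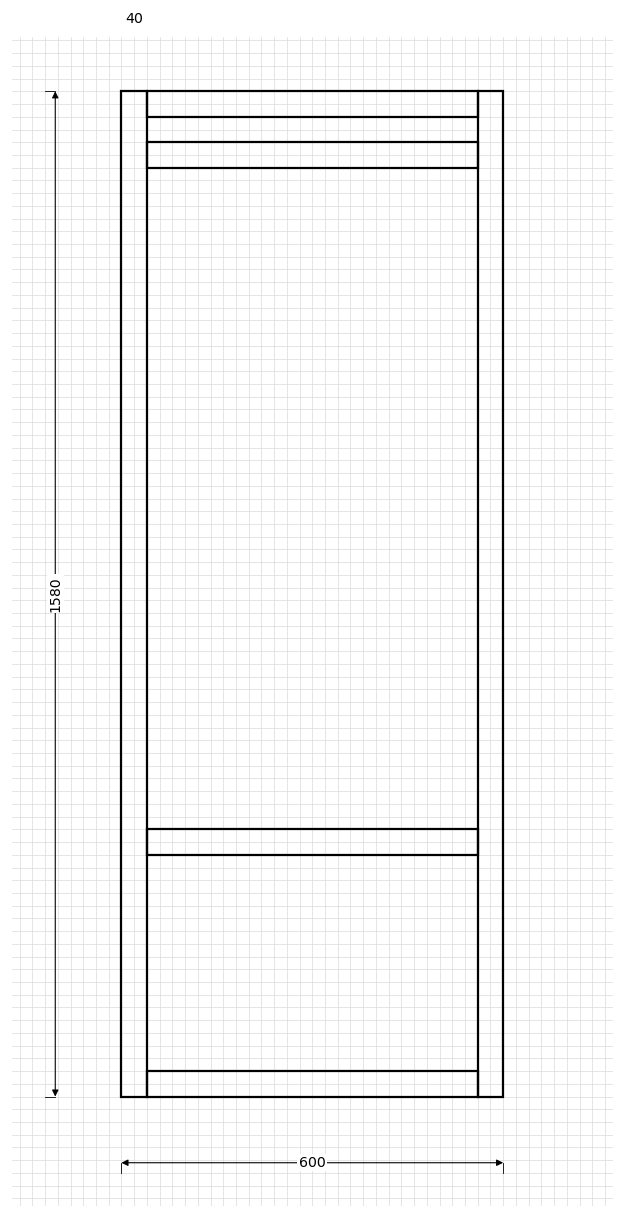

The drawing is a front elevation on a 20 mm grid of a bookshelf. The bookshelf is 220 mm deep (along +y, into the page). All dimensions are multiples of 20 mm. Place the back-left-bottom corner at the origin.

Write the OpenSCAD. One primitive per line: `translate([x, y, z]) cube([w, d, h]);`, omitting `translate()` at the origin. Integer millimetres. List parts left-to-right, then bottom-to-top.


cube([40, 220, 1580]);
translate([40, 0, 0]) cube([520, 220, 40]);
translate([40, 0, 380]) cube([520, 220, 40]);
translate([40, 0, 1460]) cube([520, 220, 40]);
translate([40, 0, 1540]) cube([520, 220, 40]);
translate([560, 0, 0]) cube([40, 220, 1580]);


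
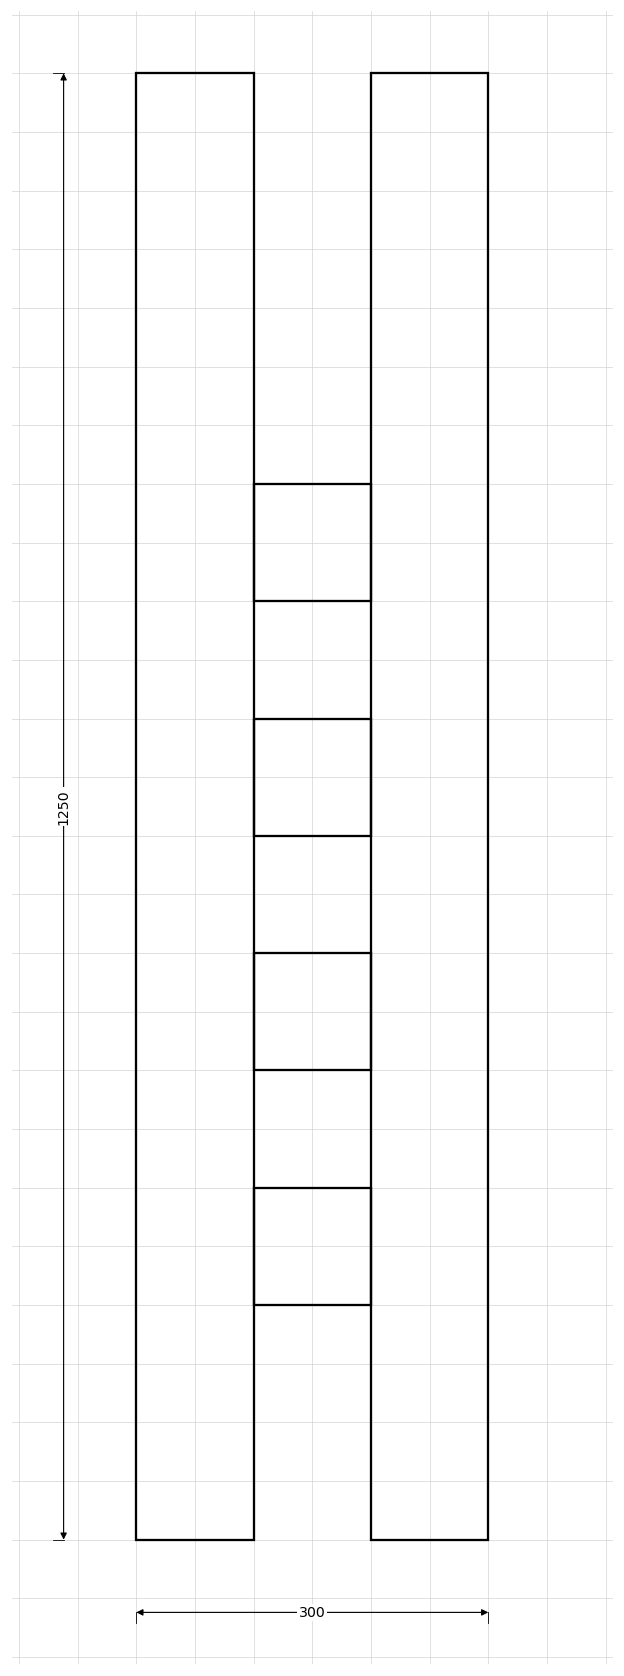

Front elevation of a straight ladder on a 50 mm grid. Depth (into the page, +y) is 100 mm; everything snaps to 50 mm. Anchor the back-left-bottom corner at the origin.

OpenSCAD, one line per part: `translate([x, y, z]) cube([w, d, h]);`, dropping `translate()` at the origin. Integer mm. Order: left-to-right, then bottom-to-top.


cube([100, 100, 1250]);
translate([100, 0, 200]) cube([100, 100, 100]);
translate([100, 0, 400]) cube([100, 100, 100]);
translate([100, 0, 600]) cube([100, 100, 100]);
translate([100, 0, 800]) cube([100, 100, 100]);
translate([200, 0, 0]) cube([100, 100, 1250]);
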